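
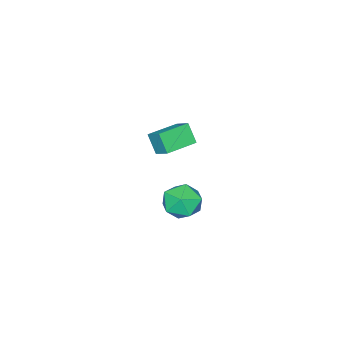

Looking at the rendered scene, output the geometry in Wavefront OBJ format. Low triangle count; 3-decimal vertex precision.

v 2.965 3.992 3.138
v 3.775 3.977 2.484
v 2.805 2.323 2.976
v 3.615 2.308 2.322
v 3.763 2.521 3.33
v 3.863 3.552 3.43
v 2.717 2.748 2.03
v 2.817 3.779 2.13
v 3.622 3.208 1.799
v 4.268 3.068 2.603
v 2.312 3.232 2.857
v 2.958 3.092 3.661
v -3.396 -2.766 1.142
v -3.17 -1.869 1.755
v -3.239 -2.115 0.133
v -3.013 -1.219 0.747
v -1.727 -3.181 1.133
v -1.501 -2.285 1.747
v -1.57 -2.531 0.125
v -1.344 -1.634 0.738
f 1 12 6
f 1 6 2
f 1 2 8
f 1 8 11
f 1 11 12
f 2 6 10
f 6 12 5
f 12 11 3
f 11 8 7
f 8 2 9
f 4 10 5
f 4 5 3
f 4 3 7
f 4 7 9
f 4 9 10
f 5 10 6
f 3 5 12
f 7 3 11
f 9 7 8
f 10 9 2
f 14 16 13
f 17 14 13
f 13 16 15
f 15 17 13
f 14 20 16
f 18 14 17
f 18 20 14
f 16 20 15
f 19 17 15
f 15 20 19
f 19 18 17
f 20 18 19



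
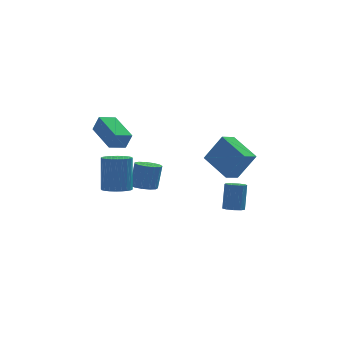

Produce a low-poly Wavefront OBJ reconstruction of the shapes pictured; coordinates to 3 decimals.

v -2.516 -3.732 -1.613
v -1.824 -3.505 -1.661
v -1.812 -3.142 0.224
v -2.504 -3.368 0.273
v -1.965 -3.262 -1.707
v -1.953 -2.899 0.178
v -2.19 -3.091 -1.738
v -2.178 -2.727 0.147
v -2.465 -3.017 -1.751
v -2.453 -2.653 0.134
v -2.747 -3.052 -1.742
v -2.735 -2.688 0.143
v -2.995 -3.19 -1.714
v -2.983 -2.826 0.171
v -3.169 -3.411 -1.67
v -3.157 -3.047 0.215
v -3.244 -3.681 -1.618
v -3.232 -3.317 0.267
v -3.208 -3.958 -1.564
v -3.196 -3.595 0.321
v -3.067 -4.201 -1.518
v -3.055 -3.838 0.367
v -2.842 -4.373 -1.487
v -2.83 -4.009 0.398
v -2.567 -4.447 -1.474
v -2.555 -4.083 0.411
v -2.285 -4.412 -1.483
v -2.273 -4.048 0.402
v -2.037 -4.274 -1.511
v -2.025 -3.91 0.374
v -1.863 -4.053 -1.555
v -1.851 -3.689 0.33
v -1.788 -3.783 -1.607
v -1.776 -3.419 0.278
v 2.99 -2.234 -3.522
v 3.468 -2.002 -3.617
v 3.589 -1.654 -2.152
v 3.11 -1.886 -2.058
v 3.197 -1.753 -3.653
v 3.318 -1.405 -2.189
v 2.829 -1.729 -3.629
v 2.95 -1.382 -2.164
v 2.537 -1.942 -3.554
v 2.657 -1.594 -2.09
v 2.456 -2.291 -3.465
v 2.576 -1.943 -2
v 2.625 -2.613 -3.402
v 2.745 -2.266 -1.938
v 2.964 -2.758 -3.396
v 3.085 -2.411 -1.931
v 3.316 -2.658 -3.449
v 3.437 -2.31 -1.984
v 3.515 -2.359 -3.536
v 3.636 -2.011 -2.071
v -1.222 -0.705 -2.585
v -0.661 -0.348 -2.724
v -0.436 -0.158 -1.335
v -0.998 -0.515 -1.195
v -0.949 -0.096 -2.712
v -0.724 0.094 -1.323
v -1.324 -0.037 -2.66
v -1.099 0.153 -1.27
v -1.666 -0.19 -2.583
v -1.442 0 -1.194
v -1.868 -0.507 -2.507
v -1.643 -0.317 -1.118
v -1.865 -0.886 -2.456
v -1.64 -0.696 -1.067
v -1.658 -1.208 -2.445
v -1.433 -1.018 -1.056
v -1.312 -1.371 -2.479
v -1.087 -1.181 -1.09
v -0.938 -1.322 -2.546
v -0.713 -1.132 -1.157
v -0.655 -1.077 -2.626
v -0.43 -0.887 -1.237
v -0.551 -0.714 -2.692
v -0.326 -0.524 -1.303
v -2.879 1.383 -0.695
v -2.555 1.17 0.183
v -3.686 3.028 0.003
v -3.362 2.814 0.881
v -2.058 1.866 -0.881
v -1.734 1.652 -0.003
v -2.865 3.51 -0.183
v -2.541 3.297 0.695
v 2.844 1.255 -2.752
v 1.825 2.62 -1.889
v 3.471 1.871 -2.988
v 2.452 3.237 -2.124
v 3.728 0.943 -1.216
v 2.709 2.309 -0.352
v 4.355 1.56 -1.451
v 3.336 2.925 -0.588
f 2 1 5
f 2 5 3
f 3 5 6
f 3 6 4
f 5 1 7
f 5 7 6
f 6 7 8
f 6 8 4
f 7 1 9
f 7 9 8
f 8 9 10
f 8 10 4
f 9 1 11
f 9 11 10
f 10 11 12
f 10 12 4
f 11 1 13
f 11 13 12
f 12 13 14
f 12 14 4
f 13 1 15
f 13 15 14
f 14 15 16
f 14 16 4
f 15 1 17
f 15 17 16
f 16 17 18
f 16 18 4
f 17 1 19
f 17 19 18
f 18 19 20
f 18 20 4
f 19 1 21
f 19 21 20
f 20 21 22
f 20 22 4
f 21 1 23
f 21 23 22
f 22 23 24
f 22 24 4
f 23 1 25
f 23 25 24
f 24 25 26
f 24 26 4
f 25 1 27
f 25 27 26
f 26 27 28
f 26 28 4
f 27 1 29
f 27 29 28
f 28 29 30
f 28 30 4
f 29 1 31
f 29 31 30
f 30 31 32
f 30 32 4
f 31 1 33
f 31 33 32
f 32 33 34
f 32 34 4
f 33 1 2
f 33 2 34
f 34 2 3
f 34 3 4
f 36 35 39
f 36 39 37
f 37 39 40
f 37 40 38
f 39 35 41
f 39 41 40
f 40 41 42
f 40 42 38
f 41 35 43
f 41 43 42
f 42 43 44
f 42 44 38
f 43 35 45
f 43 45 44
f 44 45 46
f 44 46 38
f 45 35 47
f 45 47 46
f 46 47 48
f 46 48 38
f 47 35 49
f 47 49 48
f 48 49 50
f 48 50 38
f 49 35 51
f 49 51 50
f 50 51 52
f 50 52 38
f 51 35 53
f 51 53 52
f 52 53 54
f 52 54 38
f 53 35 36
f 53 36 54
f 54 36 37
f 54 37 38
f 56 55 59
f 56 59 57
f 57 59 60
f 57 60 58
f 59 55 61
f 59 61 60
f 60 61 62
f 60 62 58
f 61 55 63
f 61 63 62
f 62 63 64
f 62 64 58
f 63 55 65
f 63 65 64
f 64 65 66
f 64 66 58
f 65 55 67
f 65 67 66
f 66 67 68
f 66 68 58
f 67 55 69
f 67 69 68
f 68 69 70
f 68 70 58
f 69 55 71
f 69 71 70
f 70 71 72
f 70 72 58
f 71 55 73
f 71 73 72
f 72 73 74
f 72 74 58
f 73 55 75
f 73 75 74
f 74 75 76
f 74 76 58
f 75 55 77
f 75 77 76
f 76 77 78
f 76 78 58
f 77 55 56
f 77 56 78
f 78 56 57
f 78 57 58
f 80 82 79
f 83 80 79
f 79 82 81
f 81 83 79
f 80 86 82
f 84 80 83
f 84 86 80
f 82 86 81
f 85 83 81
f 81 86 85
f 85 84 83
f 86 84 85
f 88 90 87
f 91 88 87
f 87 90 89
f 89 91 87
f 88 94 90
f 92 88 91
f 92 94 88
f 90 94 89
f 93 91 89
f 89 94 93
f 93 92 91
f 94 92 93



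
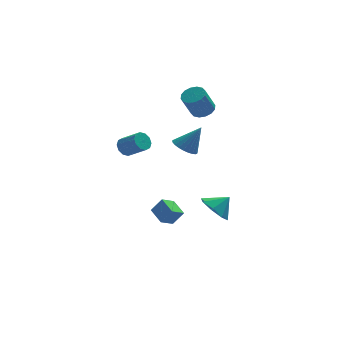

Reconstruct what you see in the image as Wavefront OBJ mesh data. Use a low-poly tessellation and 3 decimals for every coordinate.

v -4.009 3.884 0.291
v -3.587 4.309 0.255
v -2.789 3.582 1.014
v -3.211 3.156 1.049
v -3.8 4.383 0.55
v -3.002 3.655 1.309
v -4.093 4.266 0.745
v -3.295 3.539 1.504
v -4.353 4.003 0.767
v -3.555 3.276 1.526
v -4.482 3.695 0.607
v -3.684 2.967 1.366
v -4.431 3.458 0.326
v -3.633 2.731 1.085
v -4.218 3.385 0.031
v -3.42 2.657 0.79
v -3.925 3.501 -0.164
v -3.127 2.774 0.595
v -3.665 3.764 -0.186
v -2.867 3.037 0.573
v -3.536 4.073 -0.026
v -2.738 3.345 0.733
v -2.808 0.355 -3.368
v -2.249 0.277 -2.592
v -3.143 1.324 -3.03
v -2.584 1.247 -2.254
v -2.116 0.753 -3.826
v -1.557 0.676 -3.05
v -2.451 1.723 -3.488
v -1.892 1.645 -2.712
v -0.042 3.321 2.98
v 0.497 2.931 3.125
v -0.1 2.59 4.425
v -0.638 2.979 4.28
v 0.58 3.251 3.247
v -0.017 2.91 4.547
v 0.496 3.589 3.298
v -0.1 3.248 4.597
v 0.269 3.855 3.263
v -0.328 3.514 4.563
v -0.042 3.978 3.153
v -0.639 3.637 4.452
v -0.353 3.925 2.996
v -0.949 3.584 4.296
v -0.58 3.71 2.835
v -1.177 3.369 4.135
v -0.663 3.39 2.713
v -1.26 3.049 4.013
v -0.58 3.052 2.663
v -1.176 2.711 3.962
v -0.352 2.786 2.697
v -0.949 2.445 3.997
v -0.041 2.663 2.808
v -0.638 2.322 4.107
v 0.269 2.716 2.964
v -0.327 2.375 4.264
v -2.028 -1.869 3.327
v -1.465 -2.134 2.966
v -1.212 -1.831 4.573
v -1.427 -1.858 2.932
v -1.48 -1.583 2.959
v -1.616 -1.352 3.042
v -1.816 -1.199 3.168
v -2.048 -1.149 3.318
v -2.276 -1.208 3.47
v -2.467 -1.368 3.6
v -2.592 -1.603 3.689
v -2.63 -1.88 3.722
v -2.577 -2.154 3.696
v -2.44 -2.385 3.613
v -2.241 -2.538 3.487
v -2.009 -2.588 3.336
v -1.78 -2.529 3.184
v -1.589 -2.37 3.054
v -0.561 -1.978 -1.231
v -0.006 -2.54 -1.741
v 0.221 -1.862 -0.509
v 0.06 -1.847 -1.924
v -0.237 -1.231 -1.701
v -0.724 -1.052 -1.202
v -1.115 -1.416 -0.72
v -1.182 -2.108 -0.538
v -0.885 -2.724 -0.761
v -0.398 -2.903 -1.259
f 2 1 5
f 2 5 3
f 3 5 6
f 3 6 4
f 5 1 7
f 5 7 6
f 6 7 8
f 6 8 4
f 7 1 9
f 7 9 8
f 8 9 10
f 8 10 4
f 9 1 11
f 9 11 10
f 10 11 12
f 10 12 4
f 11 1 13
f 11 13 12
f 12 13 14
f 12 14 4
f 13 1 15
f 13 15 14
f 14 15 16
f 14 16 4
f 15 1 17
f 15 17 16
f 16 17 18
f 16 18 4
f 17 1 19
f 17 19 18
f 18 19 20
f 18 20 4
f 19 1 21
f 19 21 20
f 20 21 22
f 20 22 4
f 21 1 2
f 21 2 22
f 22 2 3
f 22 3 4
f 24 26 23
f 27 24 23
f 23 26 25
f 25 27 23
f 24 30 26
f 28 24 27
f 28 30 24
f 26 30 25
f 29 27 25
f 25 30 29
f 29 28 27
f 30 28 29
f 32 31 35
f 32 35 33
f 33 35 36
f 33 36 34
f 35 31 37
f 35 37 36
f 36 37 38
f 36 38 34
f 37 31 39
f 37 39 38
f 38 39 40
f 38 40 34
f 39 31 41
f 39 41 40
f 40 41 42
f 40 42 34
f 41 31 43
f 41 43 42
f 42 43 44
f 42 44 34
f 43 31 45
f 43 45 44
f 44 45 46
f 44 46 34
f 45 31 47
f 45 47 46
f 46 47 48
f 46 48 34
f 47 31 49
f 47 49 48
f 48 49 50
f 48 50 34
f 49 31 51
f 49 51 50
f 50 51 52
f 50 52 34
f 51 31 53
f 51 53 52
f 52 53 54
f 52 54 34
f 53 31 55
f 53 55 54
f 54 55 56
f 54 56 34
f 55 31 32
f 55 32 56
f 56 32 33
f 56 33 34
f 58 57 60
f 58 60 59
f 60 57 61
f 60 61 59
f 61 57 62
f 61 62 59
f 62 57 63
f 62 63 59
f 63 57 64
f 63 64 59
f 64 57 65
f 64 65 59
f 65 57 66
f 65 66 59
f 66 57 67
f 66 67 59
f 67 57 68
f 67 68 59
f 68 57 69
f 68 69 59
f 69 57 70
f 69 70 59
f 70 57 71
f 70 71 59
f 71 57 72
f 71 72 59
f 72 57 73
f 72 73 59
f 73 57 74
f 73 74 59
f 74 57 58
f 74 58 59
f 76 75 78
f 76 78 77
f 78 75 79
f 78 79 77
f 79 75 80
f 79 80 77
f 80 75 81
f 80 81 77
f 81 75 82
f 81 82 77
f 82 75 83
f 82 83 77
f 83 75 84
f 83 84 77
f 84 75 76
f 84 76 77



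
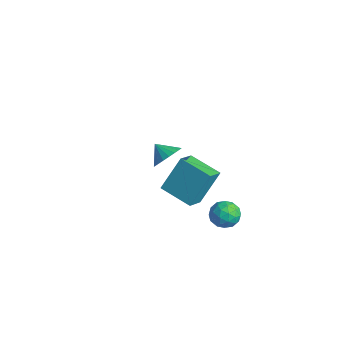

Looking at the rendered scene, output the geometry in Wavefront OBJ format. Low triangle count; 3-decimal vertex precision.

v -2.464 3.322 -4.252
v -1.902 2.711 -3.833
v -3.276 3.018 -3.608
v -1.851 3.028 -3.618
v -1.905 3.396 -3.512
v -2.056 3.751 -3.534
v -2.278 4.032 -3.681
v -2.532 4.191 -3.926
v -2.774 4.199 -4.227
v -2.962 4.056 -4.533
v -3.065 3.786 -4.79
v -3.063 3.436 -4.954
v -2.958 3.066 -4.997
v -2.768 2.74 -4.911
v -2.525 2.516 -4.711
v -2.271 2.43 -4.431
v -2.051 2.499 -4.121
v 3.447 -0.592 -0.51
v 3.47 0.511 1.241
v 2.903 0.316 -1.075
v 2.927 1.42 0.676
v 5.033 0.08 -0.956
v 5.057 1.184 0.795
v 4.49 0.989 -1.521
v 4.513 2.092 0.23
v 3.841 3.317 -3.243
v 4.534 3.004 -3.625
v 3.046 2.716 -4.195
v 3.739 2.403 -4.577
v 3.504 2.108 -3.813
v 3.995 2.48 -3.225
v 3.585 3.24 -4.595
v 4.076 3.612 -4.007
v 4.376 2.956 -4.461
v 4.326 2.257 -3.977
v 3.254 3.463 -3.843
v 3.204 2.764 -3.359
v 4.257 3.213 -3.351
v 3.323 2.507 -4.469
v 3.184 2.334 -4.021
v 3.592 2.15 -4.245
v 3.941 2.905 -3.115
v 4.348 2.721 -3.34
v 3.743 2.195 -3.45
v 3.232 2.999 -4.48
v 3.639 2.815 -4.705
v 3.988 3.57 -3.575
v 4.396 3.386 -3.799
v 3.837 3.525 -4.37
v 4.572 3.001 -4.066
v 4.105 2.648 -4.626
v 4.014 3.14 -4.636
v 4.303 3.358 -4.291
v 4.543 2.59 -3.782
v 4.076 2.237 -4.342
v 3.937 2.064 -3.893
v 4.226 2.282 -3.547
v 4.45 2.562 -4.273
v 3.504 3.483 -3.478
v 3.037 3.13 -4.038
v 3.354 3.438 -4.273
v 3.643 3.656 -3.927
v 3.475 3.072 -3.194
v 3.008 2.719 -3.754
v 3.277 2.362 -3.529
v 3.566 2.58 -3.184
v 3.13 3.158 -3.547
f 2 1 4
f 2 4 3
f 4 1 5
f 4 5 3
f 5 1 6
f 5 6 3
f 6 1 7
f 6 7 3
f 7 1 8
f 7 8 3
f 8 1 9
f 8 9 3
f 9 1 10
f 9 10 3
f 10 1 11
f 10 11 3
f 11 1 12
f 11 12 3
f 12 1 13
f 12 13 3
f 13 1 14
f 13 14 3
f 14 1 15
f 14 15 3
f 15 1 16
f 15 16 3
f 16 1 17
f 16 17 3
f 17 1 2
f 17 2 3
f 19 21 18
f 22 19 18
f 18 21 20
f 20 22 18
f 19 25 21
f 23 19 22
f 23 25 19
f 21 25 20
f 24 22 20
f 20 25 24
f 24 23 22
f 25 23 24
f 26 63 42
f 63 37 66
f 42 66 31
f 63 66 42
f 26 42 38
f 42 31 43
f 38 43 27
f 42 43 38
f 26 38 47
f 38 27 48
f 47 48 33
f 38 48 47
f 26 47 59
f 47 33 62
f 59 62 36
f 47 62 59
f 26 59 63
f 59 36 67
f 63 67 37
f 59 67 63
f 27 43 54
f 43 31 57
f 54 57 35
f 43 57 54
f 31 66 44
f 66 37 65
f 44 65 30
f 66 65 44
f 37 67 64
f 67 36 60
f 64 60 28
f 67 60 64
f 36 62 61
f 62 33 49
f 61 49 32
f 62 49 61
f 33 48 53
f 48 27 50
f 53 50 34
f 48 50 53
f 29 55 41
f 55 35 56
f 41 56 30
f 55 56 41
f 29 41 39
f 41 30 40
f 39 40 28
f 41 40 39
f 29 39 46
f 39 28 45
f 46 45 32
f 39 45 46
f 29 46 51
f 46 32 52
f 51 52 34
f 46 52 51
f 29 51 55
f 51 34 58
f 55 58 35
f 51 58 55
f 30 56 44
f 56 35 57
f 44 57 31
f 56 57 44
f 28 40 64
f 40 30 65
f 64 65 37
f 40 65 64
f 32 45 61
f 45 28 60
f 61 60 36
f 45 60 61
f 34 52 53
f 52 32 49
f 53 49 33
f 52 49 53
f 35 58 54
f 58 34 50
f 54 50 27
f 58 50 54



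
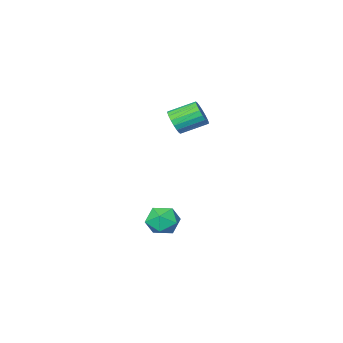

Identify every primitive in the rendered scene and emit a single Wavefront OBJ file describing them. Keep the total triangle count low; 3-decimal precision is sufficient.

v 3.129 1.992 -2.305
v 3.936 1.742 -2.753
v 2.764 0.498 -2.127
v 3.571 0.248 -2.575
v 3.61 0.648 -1.707
v 3.836 1.572 -1.817
v 2.864 0.668 -3.063
v 3.09 1.592 -3.173
v 3.773 0.923 -3.221
v 4.234 0.911 -2.383
v 2.466 1.329 -2.497
v 2.927 1.317 -1.659
v 2.104 0.221 3.466
v 2.519 0.39 4.055
v 1.35 1.068 4.683
v 0.936 0.899 4.094
v 2.563 0.65 3.857
v 1.395 1.328 4.486
v 2.517 0.824 3.582
v 1.348 1.502 4.21
v 2.389 0.88 3.284
v 1.22 1.558 3.912
v 2.204 0.804 3.022
v 1.035 1.482 3.65
v 2 0.614 2.848
v 0.831 1.292 3.476
v 1.816 0.345 2.796
v 0.647 1.023 3.424
v 1.69 0.052 2.877
v 0.521 0.73 3.505
v 1.645 -0.208 3.074
v 0.477 0.47 3.703
v 1.692 -0.382 3.35
v 0.523 0.296 3.978
v 1.82 -0.438 3.648
v 0.651 0.24 4.276
v 2.005 -0.362 3.91
v 0.836 0.316 4.538
v 2.209 -0.172 4.084
v 1.04 0.506 4.712
v 2.393 0.097 4.136
v 1.224 0.775 4.764
f 1 12 6
f 1 6 2
f 1 2 8
f 1 8 11
f 1 11 12
f 2 6 10
f 6 12 5
f 12 11 3
f 11 8 7
f 8 2 9
f 4 10 5
f 4 5 3
f 4 3 7
f 4 7 9
f 4 9 10
f 5 10 6
f 3 5 12
f 7 3 11
f 9 7 8
f 10 9 2
f 14 13 17
f 14 17 15
f 15 17 18
f 15 18 16
f 17 13 19
f 17 19 18
f 18 19 20
f 18 20 16
f 19 13 21
f 19 21 20
f 20 21 22
f 20 22 16
f 21 13 23
f 21 23 22
f 22 23 24
f 22 24 16
f 23 13 25
f 23 25 24
f 24 25 26
f 24 26 16
f 25 13 27
f 25 27 26
f 26 27 28
f 26 28 16
f 27 13 29
f 27 29 28
f 28 29 30
f 28 30 16
f 29 13 31
f 29 31 30
f 30 31 32
f 30 32 16
f 31 13 33
f 31 33 32
f 32 33 34
f 32 34 16
f 33 13 35
f 33 35 34
f 34 35 36
f 34 36 16
f 35 13 37
f 35 37 36
f 36 37 38
f 36 38 16
f 37 13 39
f 37 39 38
f 38 39 40
f 38 40 16
f 39 13 41
f 39 41 40
f 40 41 42
f 40 42 16
f 41 13 14
f 41 14 42
f 42 14 15
f 42 15 16



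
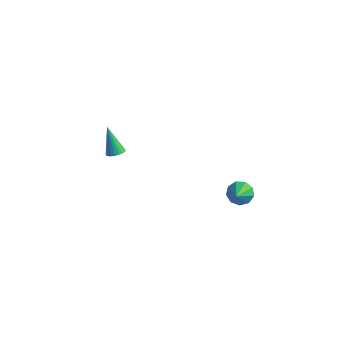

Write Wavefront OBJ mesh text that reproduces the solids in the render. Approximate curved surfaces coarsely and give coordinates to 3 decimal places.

v -3.277 -3.758 1.446
v -2.82 -3.611 1.645
v -4.023 -3.422 2.914
v -2.889 -3.435 1.57
v -3.017 -3.309 1.476
v -3.184 -3.251 1.377
v -3.366 -3.271 1.289
v -3.534 -3.364 1.225
v -3.663 -3.518 1.195
v -3.734 -3.708 1.203
v -3.734 -3.906 1.248
v -3.666 -4.081 1.323
v -3.538 -4.207 1.417
v -3.37 -4.265 1.515
v -3.188 -4.246 1.603
v -3.02 -4.152 1.668
v -2.891 -3.999 1.698
v -2.82 -3.809 1.69
v 3.66 -2.968 1.392
v 3.893 -3.354 0.856
v 4.16 -4.132 2.448
v 4.24 -3.063 1.012
v 4.316 -2.728 1.346
v 4.085 -2.505 1.701
v 3.655 -2.499 1.911
v 3.227 -2.712 1.879
v 3.002 -3.045 1.618
v 3.085 -3.342 1.252
v 3.437 -3.464 0.951
f 2 1 4
f 2 4 3
f 4 1 5
f 4 5 3
f 5 1 6
f 5 6 3
f 6 1 7
f 6 7 3
f 7 1 8
f 7 8 3
f 8 1 9
f 8 9 3
f 9 1 10
f 9 10 3
f 10 1 11
f 10 11 3
f 11 1 12
f 11 12 3
f 12 1 13
f 12 13 3
f 13 1 14
f 13 14 3
f 14 1 15
f 14 15 3
f 15 1 16
f 15 16 3
f 16 1 17
f 16 17 3
f 17 1 18
f 17 18 3
f 18 1 2
f 18 2 3
f 20 19 22
f 20 22 21
f 22 19 23
f 22 23 21
f 23 19 24
f 23 24 21
f 24 19 25
f 24 25 21
f 25 19 26
f 25 26 21
f 26 19 27
f 26 27 21
f 27 19 28
f 27 28 21
f 28 19 29
f 28 29 21
f 29 19 20
f 29 20 21



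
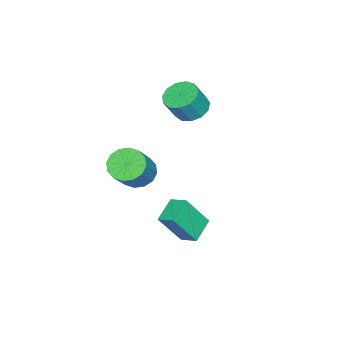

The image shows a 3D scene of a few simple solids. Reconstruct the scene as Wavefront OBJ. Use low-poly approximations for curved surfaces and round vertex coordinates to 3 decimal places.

v 0.694 0.834 -3.622
v -0.344 0.875 -3.151
v 0.859 1.579 -3.322
v -0.178 1.62 -2.852
v 1.298 0.14 -2.228
v 0.261 0.181 -1.758
v 1.464 0.885 -1.929
v 0.426 0.926 -1.458
v -3.192 -0.57 1.187
v -2.739 0.06 1.106
v -2.195 -0.2 2.132
v -2.648 -0.83 2.213
v -3.095 0.191 1.328
v -2.551 -0.069 2.354
v -3.482 0.08 1.505
v -2.937 -0.179 2.531
v -3.776 -0.236 1.581
v -3.232 -0.496 2.607
v -3.886 -0.659 1.532
v -3.342 -0.919 2.558
v -3.775 -1.054 1.374
v -3.231 -1.314 2.4
v -3.479 -1.295 1.156
v -2.935 -1.555 2.182
v -3.092 -1.306 0.948
v -2.548 -1.565 1.974
v -2.737 -1.083 0.816
v -2.193 -1.343 1.842
v -2.526 -0.698 0.802
v -1.982 -0.957 1.827
v -2.527 -0.272 0.91
v -1.983 -0.531 1.936
v 0.927 -0.904 -0.014
v 1.476 -0.759 -0.55
v 2.621 -0.631 0.659
v 2.073 -0.776 1.194
v 1.33 -0.397 -0.449
v 2.475 -0.269 0.76
v 1.076 -0.17 -0.232
v 2.221 -0.042 0.976
v 0.782 -0.14 0.043
v 1.927 -0.012 1.252
v 0.527 -0.315 0.303
v 1.672 -0.187 1.512
v 0.379 -0.647 0.478
v 1.524 -0.519 1.686
v 0.379 -1.049 0.521
v 1.524 -0.921 1.73
v 0.525 -1.411 0.42
v 1.67 -1.283 1.629
v 0.779 -1.638 0.204
v 1.924 -1.51 1.412
v 1.073 -1.668 -0.072
v 2.218 -1.54 1.137
v 1.328 -1.493 -0.332
v 2.473 -1.365 0.877
v 1.476 -1.161 -0.506
v 2.621 -1.033 0.702
f 2 4 1
f 5 2 1
f 1 4 3
f 3 5 1
f 2 8 4
f 6 2 5
f 6 8 2
f 4 8 3
f 7 5 3
f 3 8 7
f 7 6 5
f 8 6 7
f 10 9 13
f 10 13 11
f 11 13 14
f 11 14 12
f 13 9 15
f 13 15 14
f 14 15 16
f 14 16 12
f 15 9 17
f 15 17 16
f 16 17 18
f 16 18 12
f 17 9 19
f 17 19 18
f 18 19 20
f 18 20 12
f 19 9 21
f 19 21 20
f 20 21 22
f 20 22 12
f 21 9 23
f 21 23 22
f 22 23 24
f 22 24 12
f 23 9 25
f 23 25 24
f 24 25 26
f 24 26 12
f 25 9 27
f 25 27 26
f 26 27 28
f 26 28 12
f 27 9 29
f 27 29 28
f 28 29 30
f 28 30 12
f 29 9 31
f 29 31 30
f 30 31 32
f 30 32 12
f 31 9 10
f 31 10 32
f 32 10 11
f 32 11 12
f 34 33 37
f 34 37 35
f 35 37 38
f 35 38 36
f 37 33 39
f 37 39 38
f 38 39 40
f 38 40 36
f 39 33 41
f 39 41 40
f 40 41 42
f 40 42 36
f 41 33 43
f 41 43 42
f 42 43 44
f 42 44 36
f 43 33 45
f 43 45 44
f 44 45 46
f 44 46 36
f 45 33 47
f 45 47 46
f 46 47 48
f 46 48 36
f 47 33 49
f 47 49 48
f 48 49 50
f 48 50 36
f 49 33 51
f 49 51 50
f 50 51 52
f 50 52 36
f 51 33 53
f 51 53 52
f 52 53 54
f 52 54 36
f 53 33 55
f 53 55 54
f 54 55 56
f 54 56 36
f 55 33 57
f 55 57 56
f 56 57 58
f 56 58 36
f 57 33 34
f 57 34 58
f 58 34 35
f 58 35 36



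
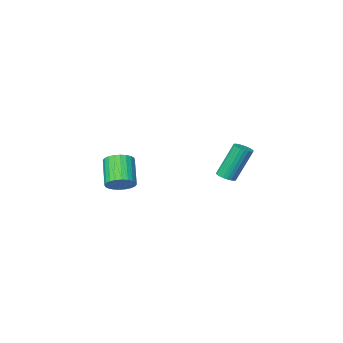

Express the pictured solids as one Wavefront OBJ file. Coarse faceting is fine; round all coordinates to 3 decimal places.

v -2.555 2.825 -2.831
v -2.147 3.194 -2.73
v -2.956 3.545 -0.747
v -3.365 3.175 -0.849
v -2.301 3.323 -2.816
v -3.11 3.674 -0.833
v -2.494 3.376 -2.904
v -3.303 3.727 -0.921
v -2.696 3.346 -2.981
v -3.505 3.697 -0.998
v -2.877 3.236 -3.035
v -3.686 3.587 -1.052
v -3.008 3.063 -3.058
v -3.818 3.414 -1.076
v -3.071 2.854 -3.047
v -3.88 3.205 -1.064
v -3.056 2.641 -3.003
v -3.865 2.992 -1.02
v -2.964 2.455 -2.933
v -3.773 2.806 -0.95
v -2.81 2.326 -2.847
v -3.619 2.677 -0.864
v -2.617 2.273 -2.759
v -3.426 2.624 -0.776
v -2.415 2.303 -2.682
v -3.224 2.654 -0.699
v -2.234 2.413 -2.628
v -3.043 2.764 -0.645
v -2.102 2.586 -2.604
v -2.912 2.937 -0.622
v -2.04 2.795 -2.616
v -2.849 3.146 -0.633
v -2.055 3.008 -2.66
v -2.864 3.359 -0.677
v 3.759 3.256 -2.093
v 4.511 3.173 -1.865
v 4.013 2.081 -0.62
v 3.261 2.164 -0.847
v 4.421 3.412 -1.692
v 3.924 2.319 -0.446
v 4.231 3.627 -1.579
v 3.734 2.534 -0.334
v 3.969 3.785 -1.545
v 3.472 2.692 -0.299
v 3.675 3.863 -1.594
v 3.177 2.77 -0.348
v 3.393 3.849 -1.719
v 2.896 2.756 -0.473
v 3.168 3.744 -1.901
v 2.67 2.651 -0.655
v 3.032 3.565 -2.112
v 2.534 2.473 -0.866
v 3.007 3.339 -2.32
v 2.509 2.247 -1.075
v 3.096 3.101 -2.494
v 2.599 2.008 -1.248
v 3.286 2.886 -2.606
v 2.789 1.793 -1.361
v 3.548 2.728 -2.641
v 3.051 1.635 -1.395
v 3.843 2.65 -2.592
v 3.345 1.557 -1.346
v 4.124 2.664 -2.467
v 3.627 1.571 -1.221
v 4.35 2.769 -2.285
v 3.852 1.676 -1.039
v 4.486 2.947 -2.074
v 3.988 1.855 -0.828
f 2 1 5
f 2 5 3
f 3 5 6
f 3 6 4
f 5 1 7
f 5 7 6
f 6 7 8
f 6 8 4
f 7 1 9
f 7 9 8
f 8 9 10
f 8 10 4
f 9 1 11
f 9 11 10
f 10 11 12
f 10 12 4
f 11 1 13
f 11 13 12
f 12 13 14
f 12 14 4
f 13 1 15
f 13 15 14
f 14 15 16
f 14 16 4
f 15 1 17
f 15 17 16
f 16 17 18
f 16 18 4
f 17 1 19
f 17 19 18
f 18 19 20
f 18 20 4
f 19 1 21
f 19 21 20
f 20 21 22
f 20 22 4
f 21 1 23
f 21 23 22
f 22 23 24
f 22 24 4
f 23 1 25
f 23 25 24
f 24 25 26
f 24 26 4
f 25 1 27
f 25 27 26
f 26 27 28
f 26 28 4
f 27 1 29
f 27 29 28
f 28 29 30
f 28 30 4
f 29 1 31
f 29 31 30
f 30 31 32
f 30 32 4
f 31 1 33
f 31 33 32
f 32 33 34
f 32 34 4
f 33 1 2
f 33 2 34
f 34 2 3
f 34 3 4
f 36 35 39
f 36 39 37
f 37 39 40
f 37 40 38
f 39 35 41
f 39 41 40
f 40 41 42
f 40 42 38
f 41 35 43
f 41 43 42
f 42 43 44
f 42 44 38
f 43 35 45
f 43 45 44
f 44 45 46
f 44 46 38
f 45 35 47
f 45 47 46
f 46 47 48
f 46 48 38
f 47 35 49
f 47 49 48
f 48 49 50
f 48 50 38
f 49 35 51
f 49 51 50
f 50 51 52
f 50 52 38
f 51 35 53
f 51 53 52
f 52 53 54
f 52 54 38
f 53 35 55
f 53 55 54
f 54 55 56
f 54 56 38
f 55 35 57
f 55 57 56
f 56 57 58
f 56 58 38
f 57 35 59
f 57 59 58
f 58 59 60
f 58 60 38
f 59 35 61
f 59 61 60
f 60 61 62
f 60 62 38
f 61 35 63
f 61 63 62
f 62 63 64
f 62 64 38
f 63 35 65
f 63 65 64
f 64 65 66
f 64 66 38
f 65 35 67
f 65 67 66
f 66 67 68
f 66 68 38
f 67 35 36
f 67 36 68
f 68 36 37
f 68 37 38



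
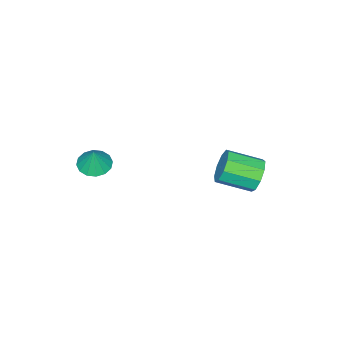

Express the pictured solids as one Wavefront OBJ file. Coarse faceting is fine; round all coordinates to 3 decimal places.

v 2.599 -0.553 0.21
v 3.429 -0.37 -0.055
v 2.941 -0.307 1.45
v 3.206 0.033 -0.073
v 2.821 0.279 -0.016
v 2.376 0.302 0.102
v 1.991 0.096 0.249
v 1.769 -0.284 0.385
v 1.769 -0.736 0.474
v 1.992 -1.139 0.493
v 2.377 -1.384 0.435
v 2.822 -1.408 0.317
v 3.207 -1.202 0.171
v 3.429 -0.822 0.034
v -4.052 4.586 -2.772
v -3.406 4.66 -3.571
v -2.383 3.108 -2.887
v -3.028 3.034 -2.088
v -3.171 5.051 -3.034
v -2.148 3.5 -2.351
v -3.348 5.225 -2.375
v -2.325 3.673 -1.691
v -3.854 5.099 -1.901
v -2.831 3.548 -1.218
v -4.453 4.734 -1.835
v -3.43 3.182 -1.151
v -4.864 4.299 -2.207
v -3.84 2.747 -1.523
v -4.895 3.998 -2.843
v -3.871 2.447 -2.16
v -4.531 3.972 -3.446
v -3.508 2.421 -2.763
v -3.943 4.233 -3.734
v -2.92 2.682 -3.05
f 2 1 4
f 2 4 3
f 4 1 5
f 4 5 3
f 5 1 6
f 5 6 3
f 6 1 7
f 6 7 3
f 7 1 8
f 7 8 3
f 8 1 9
f 8 9 3
f 9 1 10
f 9 10 3
f 10 1 11
f 10 11 3
f 11 1 12
f 11 12 3
f 12 1 13
f 12 13 3
f 13 1 14
f 13 14 3
f 14 1 2
f 14 2 3
f 16 15 19
f 16 19 17
f 17 19 20
f 17 20 18
f 19 15 21
f 19 21 20
f 20 21 22
f 20 22 18
f 21 15 23
f 21 23 22
f 22 23 24
f 22 24 18
f 23 15 25
f 23 25 24
f 24 25 26
f 24 26 18
f 25 15 27
f 25 27 26
f 26 27 28
f 26 28 18
f 27 15 29
f 27 29 28
f 28 29 30
f 28 30 18
f 29 15 31
f 29 31 30
f 30 31 32
f 30 32 18
f 31 15 33
f 31 33 32
f 32 33 34
f 32 34 18
f 33 15 16
f 33 16 34
f 34 16 17
f 34 17 18



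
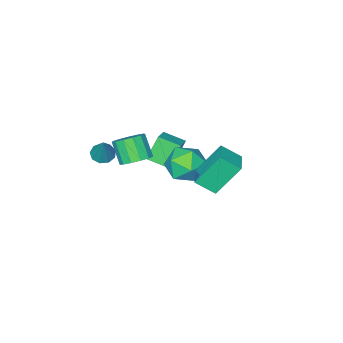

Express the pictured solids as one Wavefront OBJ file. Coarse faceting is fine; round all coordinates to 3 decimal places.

v -0.859 0.027 -1.343
v -0.096 0.005 -2.334
v -0.164 -1.785 -0.766
v 0.599 -1.807 -1.757
v 0.807 -0.999 -0.825
v 0.378 0.121 -1.181
v -0.638 -1.901 -1.919
v -1.067 -0.781 -2.275
v 0.041 -1.187 -2.69
v 0.934 -0.629 -2.014
v -1.194 -1.151 -1.086
v -0.301 -0.593 -0.41
v 1.866 -2.479 -1.206
v 2.347 -3.122 -1.612
v 2.155 -4.005 -0.44
v 1.674 -3.361 -0.034
v 2.677 -2.842 -1.347
v 2.485 -3.725 -0.175
v 2.749 -2.447 -1.038
v 2.558 -3.33 0.134
v 2.542 -2.062 -0.782
v 2.35 -2.945 0.39
v 2.119 -1.809 -0.66
v 1.927 -2.692 0.512
v 1.616 -1.769 -0.712
v 1.425 -2.652 0.46
v 1.193 -1.954 -0.921
v 1.001 -2.837 0.251
v 0.983 -2.305 -1.22
v 0.791 -3.188 -0.048
v 1.053 -2.712 -1.515
v 0.862 -3.595 -0.343
v 1.382 -3.044 -1.712
v 1.19 -3.927 -0.539
v 1.864 -3.197 -1.748
v 1.672 -4.08 -0.576
v 0.516 2.233 -0.58
v -0.579 2.871 1.169
v 1.463 3.254 -0.359
v 0.368 3.891 1.39
v 1.212 1.429 0.15
v 0.117 2.066 1.899
v 2.159 2.449 0.371
v 1.064 3.087 2.12
v 3.652 -2.966 0.004
v 4.133 -2.624 -0.313
v 4.168 -2.234 1.576
v 3.747 -2.377 -0.302
v 3.316 -2.406 -0.147
v 3.043 -2.697 0.078
v 3.054 -3.113 0.268
v 3.345 -3.461 0.335
v 3.78 -3.577 0.246
v 4.154 -3.407 0.044
v 4.294 -3.031 -0.177
v -0.902 -4.656 -3.491
v -1.732 -4.646 -2.1
v -1.531 -3.549 -3.874
v -2.361 -3.539 -2.483
v 0.101 -3.881 -2.897
v -0.729 -3.871 -1.506
v -0.528 -2.774 -3.28
v -1.358 -2.764 -1.889
f 1 12 6
f 1 6 2
f 1 2 8
f 1 8 11
f 1 11 12
f 2 6 10
f 6 12 5
f 12 11 3
f 11 8 7
f 8 2 9
f 4 10 5
f 4 5 3
f 4 3 7
f 4 7 9
f 4 9 10
f 5 10 6
f 3 5 12
f 7 3 11
f 9 7 8
f 10 9 2
f 14 13 17
f 14 17 15
f 15 17 18
f 15 18 16
f 17 13 19
f 17 19 18
f 18 19 20
f 18 20 16
f 19 13 21
f 19 21 20
f 20 21 22
f 20 22 16
f 21 13 23
f 21 23 22
f 22 23 24
f 22 24 16
f 23 13 25
f 23 25 24
f 24 25 26
f 24 26 16
f 25 13 27
f 25 27 26
f 26 27 28
f 26 28 16
f 27 13 29
f 27 29 28
f 28 29 30
f 28 30 16
f 29 13 31
f 29 31 30
f 30 31 32
f 30 32 16
f 31 13 33
f 31 33 32
f 32 33 34
f 32 34 16
f 33 13 35
f 33 35 34
f 34 35 36
f 34 36 16
f 35 13 14
f 35 14 36
f 36 14 15
f 36 15 16
f 38 40 37
f 41 38 37
f 37 40 39
f 39 41 37
f 38 44 40
f 42 38 41
f 42 44 38
f 40 44 39
f 43 41 39
f 39 44 43
f 43 42 41
f 44 42 43
f 46 45 48
f 46 48 47
f 48 45 49
f 48 49 47
f 49 45 50
f 49 50 47
f 50 45 51
f 50 51 47
f 51 45 52
f 51 52 47
f 52 45 53
f 52 53 47
f 53 45 54
f 53 54 47
f 54 45 55
f 54 55 47
f 55 45 46
f 55 46 47
f 57 59 56
f 60 57 56
f 56 59 58
f 58 60 56
f 57 63 59
f 61 57 60
f 61 63 57
f 59 63 58
f 62 60 58
f 58 63 62
f 62 61 60
f 63 61 62



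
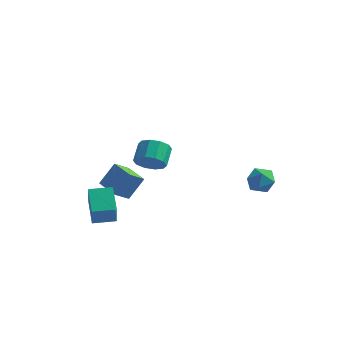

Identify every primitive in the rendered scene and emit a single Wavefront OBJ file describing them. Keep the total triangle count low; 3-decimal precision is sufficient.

v 0.313 -3.022 2.569
v 0.763 -3.311 3.065
v 0.538 -2.528 3.727
v 0.087 -2.238 3.231
v 1.002 -3.026 2.809
v 0.777 -2.243 3.471
v 0.977 -2.74 2.462
v 0.752 -1.956 3.124
v 0.699 -2.561 2.155
v 0.473 -1.777 2.817
v 0.273 -2.558 2.007
v 0.047 -1.775 2.669
v -0.138 -2.732 2.073
v -0.363 -1.949 2.735
v -0.377 -3.017 2.329
v -0.602 -2.234 2.991
v -0.352 -3.304 2.676
v -0.577 -2.52 3.338
v -0.073 -3.483 2.983
v -0.299 -2.699 3.645
v 0.353 -3.485 3.131
v 0.127 -2.702 3.793
v 1.566 3.327 -0.571
v 2.018 3.936 -0.396
v 2.582 2.584 -0.604
v 3.034 3.193 -0.429
v 2.544 2.907 0.103
v 1.916 3.366 0.123
v 2.684 3.154 -1.123
v 2.056 3.613 -1.103
v 2.709 3.829 -0.738
v 2.622 3.677 0.02
v 1.978 2.843 -1.02
v 1.891 2.691 -0.262
v -2.243 -0.71 -1.171
v -2.525 -1.435 -0.681
v -3.444 -0.121 -0.99
v -3.726 -0.846 -0.5
v -1.794 -0.134 -0.06
v -2.076 -0.859 0.43
v -2.995 0.455 0.121
v -3.277 -0.27 0.611
v -2.377 -3.493 -0.849
v -3.142 -2.617 -0.017
v -2.827 -2.823 -1.968
v -3.592 -1.947 -1.137
v -1.528 -2.813 -0.783
v -2.293 -1.937 0.048
v -1.978 -2.143 -1.903
v -2.743 -1.267 -1.071
f 2 1 5
f 2 5 3
f 3 5 6
f 3 6 4
f 5 1 7
f 5 7 6
f 6 7 8
f 6 8 4
f 7 1 9
f 7 9 8
f 8 9 10
f 8 10 4
f 9 1 11
f 9 11 10
f 10 11 12
f 10 12 4
f 11 1 13
f 11 13 12
f 12 13 14
f 12 14 4
f 13 1 15
f 13 15 14
f 14 15 16
f 14 16 4
f 15 1 17
f 15 17 16
f 16 17 18
f 16 18 4
f 17 1 19
f 17 19 18
f 18 19 20
f 18 20 4
f 19 1 21
f 19 21 20
f 20 21 22
f 20 22 4
f 21 1 2
f 21 2 22
f 22 2 3
f 22 3 4
f 23 34 28
f 23 28 24
f 23 24 30
f 23 30 33
f 23 33 34
f 24 28 32
f 28 34 27
f 34 33 25
f 33 30 29
f 30 24 31
f 26 32 27
f 26 27 25
f 26 25 29
f 26 29 31
f 26 31 32
f 27 32 28
f 25 27 34
f 29 25 33
f 31 29 30
f 32 31 24
f 36 38 35
f 39 36 35
f 35 38 37
f 37 39 35
f 36 42 38
f 40 36 39
f 40 42 36
f 38 42 37
f 41 39 37
f 37 42 41
f 41 40 39
f 42 40 41
f 44 46 43
f 47 44 43
f 43 46 45
f 45 47 43
f 44 50 46
f 48 44 47
f 48 50 44
f 46 50 45
f 49 47 45
f 45 50 49
f 49 48 47
f 50 48 49



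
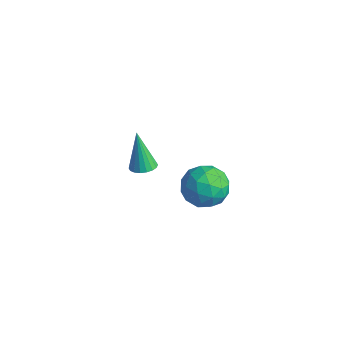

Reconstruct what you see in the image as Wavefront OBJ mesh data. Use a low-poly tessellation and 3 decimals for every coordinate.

v -2.577 0.645 -3.177
v -1.771 1.436 -3.548
v -1.429 0.164 -1.712
v -0.623 0.955 -2.083
v -1.657 1.327 -1.632
v -2.367 1.625 -2.538
v -0.833 -0.025 -2.722
v -1.543 0.273 -3.628
v -0.694 1.022 -3.267
v -1.203 1.857 -2.594
v -1.997 -0.257 -2.666
v -2.506 0.578 -1.993
v -2.275 1.083 -3.491
v -0.925 0.517 -1.769
v -1.533 0.736 -1.504
v -1.06 1.201 -1.722
v -2.625 1.194 -2.897
v -2.151 1.659 -3.115
v -2.084 1.595 -1.989
v -1.049 -0.059 -2.145
v -0.575 0.406 -2.363
v -2.14 0.399 -3.538
v -1.667 0.864 -3.756
v -1.116 0.005 -3.271
v -1.168 1.304 -3.544
v -0.493 1.021 -2.683
v -0.617 0.445 -3.059
v -1.034 0.62 -3.591
v -1.467 1.795 -3.148
v -0.793 1.512 -2.287
v -1.4 1.731 -2.022
v -1.817 1.906 -2.554
v -0.834 1.552 -2.983
v -2.407 0.088 -2.973
v -1.733 -0.195 -2.112
v -1.383 -0.306 -2.706
v -1.8 -0.131 -3.238
v -2.707 0.579 -2.577
v -2.032 0.296 -1.716
v -2.166 0.98 -1.669
v -2.583 1.155 -2.201
v -2.366 0.048 -2.277
v -1.117 -2.964 1.677
v -0.725 -3.42 1.828
v -1.703 -2.856 3.523
v -0.572 -3.193 1.863
v -0.527 -2.921 1.862
v -0.599 -2.657 1.823
v -0.773 -2.454 1.756
v -1.015 -2.352 1.673
v -1.278 -2.371 1.591
v -1.509 -2.508 1.526
v -1.662 -2.735 1.491
v -1.707 -3.007 1.492
v -1.636 -3.27 1.53
v -1.461 -3.473 1.597
v -1.219 -3.576 1.68
v -0.956 -3.556 1.763
f 1 38 17
f 38 12 41
f 17 41 6
f 38 41 17
f 1 17 13
f 17 6 18
f 13 18 2
f 17 18 13
f 1 13 22
f 13 2 23
f 22 23 8
f 13 23 22
f 1 22 34
f 22 8 37
f 34 37 11
f 22 37 34
f 1 34 38
f 34 11 42
f 38 42 12
f 34 42 38
f 2 18 29
f 18 6 32
f 29 32 10
f 18 32 29
f 6 41 19
f 41 12 40
f 19 40 5
f 41 40 19
f 12 42 39
f 42 11 35
f 39 35 3
f 42 35 39
f 11 37 36
f 37 8 24
f 36 24 7
f 37 24 36
f 8 23 28
f 23 2 25
f 28 25 9
f 23 25 28
f 4 30 16
f 30 10 31
f 16 31 5
f 30 31 16
f 4 16 14
f 16 5 15
f 14 15 3
f 16 15 14
f 4 14 21
f 14 3 20
f 21 20 7
f 14 20 21
f 4 21 26
f 21 7 27
f 26 27 9
f 21 27 26
f 4 26 30
f 26 9 33
f 30 33 10
f 26 33 30
f 5 31 19
f 31 10 32
f 19 32 6
f 31 32 19
f 3 15 39
f 15 5 40
f 39 40 12
f 15 40 39
f 7 20 36
f 20 3 35
f 36 35 11
f 20 35 36
f 9 27 28
f 27 7 24
f 28 24 8
f 27 24 28
f 10 33 29
f 33 9 25
f 29 25 2
f 33 25 29
f 44 43 46
f 44 46 45
f 46 43 47
f 46 47 45
f 47 43 48
f 47 48 45
f 48 43 49
f 48 49 45
f 49 43 50
f 49 50 45
f 50 43 51
f 50 51 45
f 51 43 52
f 51 52 45
f 52 43 53
f 52 53 45
f 53 43 54
f 53 54 45
f 54 43 55
f 54 55 45
f 55 43 56
f 55 56 45
f 56 43 57
f 56 57 45
f 57 43 58
f 57 58 45
f 58 43 44
f 58 44 45



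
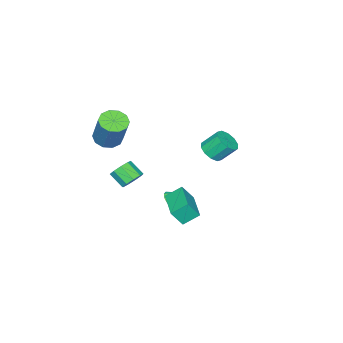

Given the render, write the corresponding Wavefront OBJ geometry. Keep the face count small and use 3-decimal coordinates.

v 3.445 1.089 0.734
v 2.781 1.717 1.364
v 3.003 1.547 -0.188
v 2.339 2.175 0.443
v 4.881 2.565 0.777
v 4.217 3.193 1.408
v 4.439 3.023 -0.144
v 3.775 3.651 0.486
v 1.933 -4.035 2.622
v 2.513 -4.669 2.754
v 3.048 -3.78 4.671
v 2.467 -3.145 4.538
v 2.762 -4.267 2.498
v 3.297 -3.378 4.415
v 2.694 -3.777 2.289
v 3.229 -2.887 4.206
v 2.335 -3.384 2.207
v 2.87 -2.495 4.124
v 1.823 -3.241 2.284
v 2.358 -2.351 4.201
v 1.352 -3.4 2.489
v 1.887 -2.511 4.406
v 1.103 -3.802 2.745
v 1.638 -2.913 4.662
v 1.171 -4.293 2.954
v 1.706 -3.403 4.871
v 1.53 -4.685 3.036
v 2.065 -3.796 4.953
v 2.042 -4.829 2.959
v 2.577 -3.939 4.876
v -3.151 -0.637 0.086
v -2.466 -0.171 0.043
v -2.943 0.623 1.052
v -3.629 0.157 1.094
v -2.813 0.028 -0.278
v -3.29 0.822 0.731
v -3.289 -0.027 -0.46
v -3.767 0.767 0.548
v -3.712 -0.315 -0.434
v -4.19 0.479 0.575
v -3.922 -0.726 -0.209
v -4.4 0.068 0.799
v -3.837 -1.103 0.128
v -4.314 -0.309 1.137
v -3.49 -1.302 0.449
v -3.967 -0.508 1.458
v -3.013 -1.247 0.632
v -3.491 -0.453 1.64
v -2.59 -0.959 0.605
v -3.068 -0.165 1.614
v -2.38 -0.548 0.381
v -2.858 0.246 1.389
v -0.734 -1.628 -3.158
v -0.511 -2.014 -2.631
v -1.166 -0.872 -2.422
v -0.242 -1.79 -2.702
v -0.104 -1.523 -2.896
v -0.135 -1.284 -3.159
v -0.327 -1.137 -3.423
v -0.628 -1.122 -3.615
v -0.957 -1.242 -3.685
v -1.226 -1.466 -3.614
v -1.363 -1.733 -3.42
v -1.332 -1.972 -3.157
v -1.14 -2.118 -2.893
v -0.84 -2.134 -2.701
v 0.798 -3.216 -1.292
v 1.527 -3.091 -1.115
v 1.51 -4 -0.41
v 0.782 -4.124 -0.588
v 1.217 -2.832 -0.787
v 1.2 -3.741 -0.083
v 0.712 -2.752 -0.696
v 0.695 -3.661 0.008
v 0.247 -2.889 -0.884
v 0.23 -3.798 -0.18
v 0.04 -3.179 -1.263
v 0.023 -4.088 -0.558
v 0.188 -3.486 -1.656
v 0.171 -4.395 -0.951
v 0.622 -3.667 -1.878
v 0.605 -4.575 -1.173
v 1.138 -3.636 -1.826
v 1.121 -4.545 -1.122
v 1.496 -3.409 -1.525
v 1.479 -4.318 -0.82
f 2 4 1
f 5 2 1
f 1 4 3
f 3 5 1
f 2 8 4
f 6 2 5
f 6 8 2
f 4 8 3
f 7 5 3
f 3 8 7
f 7 6 5
f 8 6 7
f 10 9 13
f 10 13 11
f 11 13 14
f 11 14 12
f 13 9 15
f 13 15 14
f 14 15 16
f 14 16 12
f 15 9 17
f 15 17 16
f 16 17 18
f 16 18 12
f 17 9 19
f 17 19 18
f 18 19 20
f 18 20 12
f 19 9 21
f 19 21 20
f 20 21 22
f 20 22 12
f 21 9 23
f 21 23 22
f 22 23 24
f 22 24 12
f 23 9 25
f 23 25 24
f 24 25 26
f 24 26 12
f 25 9 27
f 25 27 26
f 26 27 28
f 26 28 12
f 27 9 29
f 27 29 28
f 28 29 30
f 28 30 12
f 29 9 10
f 29 10 30
f 30 10 11
f 30 11 12
f 32 31 35
f 32 35 33
f 33 35 36
f 33 36 34
f 35 31 37
f 35 37 36
f 36 37 38
f 36 38 34
f 37 31 39
f 37 39 38
f 38 39 40
f 38 40 34
f 39 31 41
f 39 41 40
f 40 41 42
f 40 42 34
f 41 31 43
f 41 43 42
f 42 43 44
f 42 44 34
f 43 31 45
f 43 45 44
f 44 45 46
f 44 46 34
f 45 31 47
f 45 47 46
f 46 47 48
f 46 48 34
f 47 31 49
f 47 49 48
f 48 49 50
f 48 50 34
f 49 31 51
f 49 51 50
f 50 51 52
f 50 52 34
f 51 31 32
f 51 32 52
f 52 32 33
f 52 33 34
f 54 53 56
f 54 56 55
f 56 53 57
f 56 57 55
f 57 53 58
f 57 58 55
f 58 53 59
f 58 59 55
f 59 53 60
f 59 60 55
f 60 53 61
f 60 61 55
f 61 53 62
f 61 62 55
f 62 53 63
f 62 63 55
f 63 53 64
f 63 64 55
f 64 53 65
f 64 65 55
f 65 53 66
f 65 66 55
f 66 53 54
f 66 54 55
f 68 67 71
f 68 71 69
f 69 71 72
f 69 72 70
f 71 67 73
f 71 73 72
f 72 73 74
f 72 74 70
f 73 67 75
f 73 75 74
f 74 75 76
f 74 76 70
f 75 67 77
f 75 77 76
f 76 77 78
f 76 78 70
f 77 67 79
f 77 79 78
f 78 79 80
f 78 80 70
f 79 67 81
f 79 81 80
f 80 81 82
f 80 82 70
f 81 67 83
f 81 83 82
f 82 83 84
f 82 84 70
f 83 67 85
f 83 85 84
f 84 85 86
f 84 86 70
f 85 67 68
f 85 68 86
f 86 68 69
f 86 69 70



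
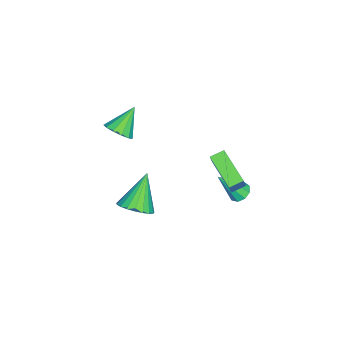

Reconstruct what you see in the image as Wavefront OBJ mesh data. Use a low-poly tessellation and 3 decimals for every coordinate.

v 2.07 -2.358 -1.848
v 2.792 -2.523 -1.191
v 0.65 -2.222 -0.252
v 2.797 -2.113 -1.223
v 2.675 -1.745 -1.362
v 2.449 -1.483 -1.585
v 2.158 -1.372 -1.854
v 1.851 -1.433 -2.122
v 1.582 -1.653 -2.342
v 1.397 -1.995 -2.477
v 1.329 -2.4 -2.503
v 1.388 -2.798 -2.416
v 1.566 -3.12 -2.231
v 1.83 -3.31 -1.979
v 2.136 -3.336 -1.705
v 2.431 -3.193 -1.455
v 2.663 -2.905 -1.274
v -2.635 1.649 -4.039
v -2.021 1.76 -4.22
v -1.945 0.671 -2.301
v -2.17 2.097 -3.971
v -2.536 2.225 -3.754
v -2.949 2.082 -3.671
v -3.215 1.737 -3.759
v -3.209 1.35 -3.979
v -2.935 1.103 -4.227
v -2.52 1.111 -4.387
v -2.159 1.371 -4.384
v -2.116 0.311 -1.304
v -2.624 0.901 -1.047
v -0.926 1.723 -2.193
v -1.434 2.313 -1.936
v -1.166 0.467 0.216
v -1.674 1.057 0.473
v 0.024 1.879 -0.673
v -0.484 2.469 -0.416
v 0.765 -3.674 2.896
v 1.146 -4.142 3.465
v -0.345 -3.206 4.024
v 1.346 -3.72 3.487
v 1.361 -3.283 3.32
v 1.187 -2.97 3.019
v 0.879 -2.881 2.679
v 0.534 -3.044 2.408
v 0.263 -3.406 2.291
v 0.151 -3.854 2.367
v 0.234 -4.245 2.61
v 0.485 -4.454 2.945
v 0.825 -4.416 3.263
f 2 1 4
f 2 4 3
f 4 1 5
f 4 5 3
f 5 1 6
f 5 6 3
f 6 1 7
f 6 7 3
f 7 1 8
f 7 8 3
f 8 1 9
f 8 9 3
f 9 1 10
f 9 10 3
f 10 1 11
f 10 11 3
f 11 1 12
f 11 12 3
f 12 1 13
f 12 13 3
f 13 1 14
f 13 14 3
f 14 1 15
f 14 15 3
f 15 1 16
f 15 16 3
f 16 1 17
f 16 17 3
f 17 1 2
f 17 2 3
f 19 18 21
f 19 21 20
f 21 18 22
f 21 22 20
f 22 18 23
f 22 23 20
f 23 18 24
f 23 24 20
f 24 18 25
f 24 25 20
f 25 18 26
f 25 26 20
f 26 18 27
f 26 27 20
f 27 18 28
f 27 28 20
f 28 18 19
f 28 19 20
f 30 32 29
f 33 30 29
f 29 32 31
f 31 33 29
f 30 36 32
f 34 30 33
f 34 36 30
f 32 36 31
f 35 33 31
f 31 36 35
f 35 34 33
f 36 34 35
f 38 37 40
f 38 40 39
f 40 37 41
f 40 41 39
f 41 37 42
f 41 42 39
f 42 37 43
f 42 43 39
f 43 37 44
f 43 44 39
f 44 37 45
f 44 45 39
f 45 37 46
f 45 46 39
f 46 37 47
f 46 47 39
f 47 37 48
f 47 48 39
f 48 37 49
f 48 49 39
f 49 37 38
f 49 38 39



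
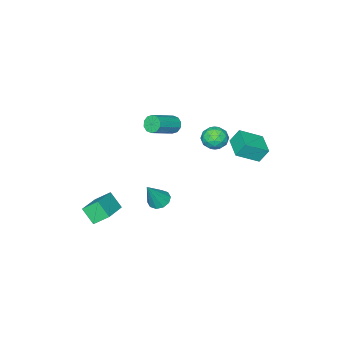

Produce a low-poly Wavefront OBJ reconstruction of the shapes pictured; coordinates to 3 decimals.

v 3.106 -3.67 -3.999
v 2.509 -2.936 -3.262
v 3.056 -2.791 -4.915
v 2.458 -2.057 -4.177
v 4.882 -2.883 -3.343
v 4.284 -2.149 -2.605
v 4.831 -2.004 -4.258
v 4.234 -1.27 -3.521
v -4.616 -0.142 -0.333
v -4.018 0.003 0.33
v -3.562 -0.743 -1.15
v -2.964 -0.598 -0.487
v -3.619 -1.212 -0.379
v -4.27 -0.841 0.126
v -3.31 0.101 -0.946
v -3.961 0.472 -0.441
v -3.211 0.154 -0.049
v -3.402 -0.658 0.301
v -4.178 -0.082 -1.121
v -4.369 -0.894 -0.771
v -4.41 -0.017 0.071
v -3.17 -0.723 -0.891
v -3.555 -1.084 -0.827
v -3.204 -0.999 -0.438
v -4.558 -0.513 -0.049
v -4.206 -0.428 0.34
v -3.971 -1.142 -0.077
v -3.374 -0.312 -1.16
v -3.022 -0.227 -0.771
v -4.376 0.259 -0.382
v -4.025 0.344 0.007
v -3.609 0.402 -0.743
v -3.584 0.157 0.238
v -2.964 -0.196 -0.243
v -3.168 0.215 -0.513
v -3.551 0.433 -0.216
v -3.696 -0.32 0.443
v -3.077 -0.673 -0.037
v -3.461 -1.034 0.026
v -3.844 -0.816 0.323
v -3.222 -0.232 0.221
v -4.503 -0.067 -0.783
v -3.884 -0.42 -1.263
v -3.736 0.076 -1.143
v -4.119 0.294 -0.846
v -4.616 -0.544 -0.577
v -3.996 -0.897 -1.058
v -4.029 -1.173 -0.604
v -4.412 -0.955 -0.307
v -4.358 -0.508 -1.041
v -0.988 -1.169 1.933
v -0.689 -1.316 1.386
v 0.987 -1.378 2.321
v 0.688 -1.231 2.867
v -0.694 -0.922 1.421
v 0.983 -0.984 2.355
v -0.811 -0.622 1.651
v 0.865 -0.685 2.586
v -0.996 -0.531 1.989
v 0.681 -0.594 2.923
v -1.178 -0.684 2.305
v 0.499 -0.746 3.239
v -1.287 -1.022 2.479
v 0.389 -1.084 3.414
v -1.283 -1.416 2.445
v 0.394 -1.478 3.379
v -1.165 -1.715 2.214
v 0.511 -1.778 3.149
v -0.981 -1.806 1.877
v 0.696 -1.869 2.811
v -0.799 -1.654 1.561
v 0.878 -1.716 2.495
v -4.573 2.017 -0.383
v -3.318 1.256 0.474
v -4.979 2.402 0.553
v -3.723 1.641 1.41
v -3.697 3.299 -0.53
v -2.441 2.538 0.327
v -4.102 3.684 0.406
v -2.847 2.923 1.263
v 3.09 1.686 -0.904
v 3.526 1.178 -1.167
v 4.01 1.634 0.724
v 3.708 1.574 -1.256
v 3.653 2.013 -1.211
v 3.383 2.328 -1.049
v 3.002 2.397 -0.831
v 2.654 2.195 -0.641
v 2.473 1.799 -0.551
v 2.527 1.359 -0.596
v 2.797 1.045 -0.759
v 3.178 0.975 -0.977
f 2 4 1
f 5 2 1
f 1 4 3
f 3 5 1
f 2 8 4
f 6 2 5
f 6 8 2
f 4 8 3
f 7 5 3
f 3 8 7
f 7 6 5
f 8 6 7
f 9 46 25
f 46 20 49
f 25 49 14
f 46 49 25
f 9 25 21
f 25 14 26
f 21 26 10
f 25 26 21
f 9 21 30
f 21 10 31
f 30 31 16
f 21 31 30
f 9 30 42
f 30 16 45
f 42 45 19
f 30 45 42
f 9 42 46
f 42 19 50
f 46 50 20
f 42 50 46
f 10 26 37
f 26 14 40
f 37 40 18
f 26 40 37
f 14 49 27
f 49 20 48
f 27 48 13
f 49 48 27
f 20 50 47
f 50 19 43
f 47 43 11
f 50 43 47
f 19 45 44
f 45 16 32
f 44 32 15
f 45 32 44
f 16 31 36
f 31 10 33
f 36 33 17
f 31 33 36
f 12 38 24
f 38 18 39
f 24 39 13
f 38 39 24
f 12 24 22
f 24 13 23
f 22 23 11
f 24 23 22
f 12 22 29
f 22 11 28
f 29 28 15
f 22 28 29
f 12 29 34
f 29 15 35
f 34 35 17
f 29 35 34
f 12 34 38
f 34 17 41
f 38 41 18
f 34 41 38
f 13 39 27
f 39 18 40
f 27 40 14
f 39 40 27
f 11 23 47
f 23 13 48
f 47 48 20
f 23 48 47
f 15 28 44
f 28 11 43
f 44 43 19
f 28 43 44
f 17 35 36
f 35 15 32
f 36 32 16
f 35 32 36
f 18 41 37
f 41 17 33
f 37 33 10
f 41 33 37
f 52 51 55
f 52 55 53
f 53 55 56
f 53 56 54
f 55 51 57
f 55 57 56
f 56 57 58
f 56 58 54
f 57 51 59
f 57 59 58
f 58 59 60
f 58 60 54
f 59 51 61
f 59 61 60
f 60 61 62
f 60 62 54
f 61 51 63
f 61 63 62
f 62 63 64
f 62 64 54
f 63 51 65
f 63 65 64
f 64 65 66
f 64 66 54
f 65 51 67
f 65 67 66
f 66 67 68
f 66 68 54
f 67 51 69
f 67 69 68
f 68 69 70
f 68 70 54
f 69 51 71
f 69 71 70
f 70 71 72
f 70 72 54
f 71 51 52
f 71 52 72
f 72 52 53
f 72 53 54
f 74 76 73
f 77 74 73
f 73 76 75
f 75 77 73
f 74 80 76
f 78 74 77
f 78 80 74
f 76 80 75
f 79 77 75
f 75 80 79
f 79 78 77
f 80 78 79
f 82 81 84
f 82 84 83
f 84 81 85
f 84 85 83
f 85 81 86
f 85 86 83
f 86 81 87
f 86 87 83
f 87 81 88
f 87 88 83
f 88 81 89
f 88 89 83
f 89 81 90
f 89 90 83
f 90 81 91
f 90 91 83
f 91 81 92
f 91 92 83
f 92 81 82
f 92 82 83



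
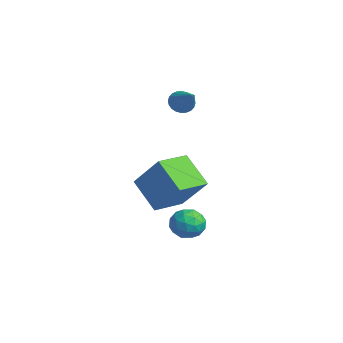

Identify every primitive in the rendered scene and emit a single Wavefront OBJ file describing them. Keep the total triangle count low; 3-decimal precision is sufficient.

v -1.374 -2.721 -1.4
v -0.088 -2.135 0.247
v -1.891 -1.172 -1.547
v -0.605 -0.585 0.099
v 0.005 -2.375 -2.599
v 1.291 -1.788 -0.953
v -0.512 -0.825 -2.747
v 0.774 -0.239 -1.1
v -4.415 0.975 1.612
v -4.053 1.036 1.075
v -2.985 0.925 2.568
v -4.088 1.279 1.139
v -4.172 1.476 1.276
v -4.293 1.596 1.463
v -4.433 1.622 1.673
v -4.569 1.55 1.874
v -4.683 1.39 2.035
v -4.755 1.167 2.132
v -4.776 0.914 2.149
v -4.741 0.672 2.085
v -4.657 0.475 1.948
v -4.536 0.354 1.761
v -4.397 0.329 1.551
v -4.26 0.401 1.35
v -4.146 0.561 1.189
v -4.074 0.784 1.093
v -1.137 -0.633 -4.17
v -0.831 -0.104 -3.561
v 0.131 -1.196 -4.319
v 0.437 -0.667 -3.71
v -0.111 -1.298 -3.498
v -0.895 -0.95 -3.406
v 0.195 -0.35 -4.474
v -0.589 -0.002 -4.382
v -0.008 0.07 -3.749
v -0.197 -0.515 -3.146
v -0.503 -0.785 -4.734
v -0.692 -1.37 -4.131
v -1.095 -0.319 -3.853
v 0.395 -0.981 -4.027
v 0.073 -1.351 -3.903
v 0.253 -1.041 -3.545
v -1.133 -0.816 -3.761
v -0.953 -0.506 -3.403
v -0.53 -1.207 -3.366
v 0.253 -0.794 -4.477
v 0.433 -0.484 -4.119
v -0.953 -0.259 -4.335
v -0.773 0.051 -3.977
v -0.17 -0.093 -4.514
v -0.432 0.094 -3.605
v 0.314 -0.237 -3.693
v 0.171 -0.05 -4.142
v -0.289 0.154 -4.088
v -0.543 -0.25 -3.251
v 0.202 -0.581 -3.338
v -0.12 -0.952 -3.213
v -0.58 -0.747 -3.159
v -0.059 -0.148 -3.361
v -0.902 -0.719 -4.542
v -0.157 -1.05 -4.629
v -0.12 -0.553 -4.721
v -0.58 -0.348 -4.667
v -1.014 -1.063 -4.187
v -0.268 -1.394 -4.275
v -0.411 -1.454 -3.792
v -0.871 -1.25 -3.738
v -0.641 -1.152 -4.519
f 2 4 1
f 5 2 1
f 1 4 3
f 3 5 1
f 2 8 4
f 6 2 5
f 6 8 2
f 4 8 3
f 7 5 3
f 3 8 7
f 7 6 5
f 8 6 7
f 10 9 12
f 10 12 11
f 12 9 13
f 12 13 11
f 13 9 14
f 13 14 11
f 14 9 15
f 14 15 11
f 15 9 16
f 15 16 11
f 16 9 17
f 16 17 11
f 17 9 18
f 17 18 11
f 18 9 19
f 18 19 11
f 19 9 20
f 19 20 11
f 20 9 21
f 20 21 11
f 21 9 22
f 21 22 11
f 22 9 23
f 22 23 11
f 23 9 24
f 23 24 11
f 24 9 25
f 24 25 11
f 25 9 26
f 25 26 11
f 26 9 10
f 26 10 11
f 27 64 43
f 64 38 67
f 43 67 32
f 64 67 43
f 27 43 39
f 43 32 44
f 39 44 28
f 43 44 39
f 27 39 48
f 39 28 49
f 48 49 34
f 39 49 48
f 27 48 60
f 48 34 63
f 60 63 37
f 48 63 60
f 27 60 64
f 60 37 68
f 64 68 38
f 60 68 64
f 28 44 55
f 44 32 58
f 55 58 36
f 44 58 55
f 32 67 45
f 67 38 66
f 45 66 31
f 67 66 45
f 38 68 65
f 68 37 61
f 65 61 29
f 68 61 65
f 37 63 62
f 63 34 50
f 62 50 33
f 63 50 62
f 34 49 54
f 49 28 51
f 54 51 35
f 49 51 54
f 30 56 42
f 56 36 57
f 42 57 31
f 56 57 42
f 30 42 40
f 42 31 41
f 40 41 29
f 42 41 40
f 30 40 47
f 40 29 46
f 47 46 33
f 40 46 47
f 30 47 52
f 47 33 53
f 52 53 35
f 47 53 52
f 30 52 56
f 52 35 59
f 56 59 36
f 52 59 56
f 31 57 45
f 57 36 58
f 45 58 32
f 57 58 45
f 29 41 65
f 41 31 66
f 65 66 38
f 41 66 65
f 33 46 62
f 46 29 61
f 62 61 37
f 46 61 62
f 35 53 54
f 53 33 50
f 54 50 34
f 53 50 54
f 36 59 55
f 59 35 51
f 55 51 28
f 59 51 55



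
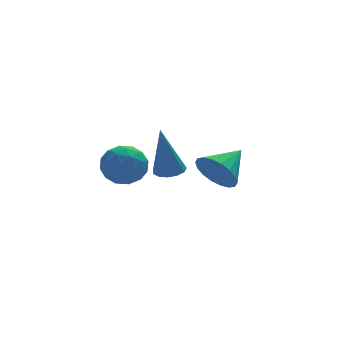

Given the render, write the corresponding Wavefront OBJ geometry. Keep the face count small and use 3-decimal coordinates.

v -0.262 2.578 1.39
v 0.234 2.446 1.471
v -0.578 2.482 3.17
v 0.223 2.739 1.485
v 0.058 2.98 1.468
v -0.209 3.094 1.427
v -0.493 3.044 1.374
v -0.704 2.846 1.326
v -0.774 2.563 1.299
v -0.682 2.285 1.3
v -0.457 2.1 1.33
v -0.17 2.066 1.379
v 0.088 2.196 1.431
v -2.66 1.4 2.339
v -2.33 1.948 2.764
v -1.55 1.092 1.876
v -1.22 1.64 2.301
v -1.517 1.018 2.639
v -2.203 1.208 2.925
v -1.677 1.832 1.715
v -2.363 2.022 2.001
v -1.723 2.215 2.378
v -1.624 1.711 2.95
v -2.256 1.329 1.69
v -2.157 0.825 2.262
v -2.593 1.701 2.593
v -1.287 1.339 2.047
v -1.462 0.973 2.246
v -1.268 1.295 2.496
v -2.518 1.266 2.687
v -2.324 1.588 2.937
v -1.846 1.042 2.863
v -1.556 1.452 1.703
v -1.362 1.774 1.953
v -2.612 1.745 2.144
v -2.418 2.067 2.394
v -2.034 1.998 1.777
v -2.042 2.18 2.616
v -1.389 1.999 2.343
v -1.658 2.111 1.998
v -2.061 2.223 2.167
v -1.984 1.884 2.951
v -1.331 1.703 2.679
v -1.506 1.337 2.877
v -1.909 1.449 3.046
v -1.627 2.041 2.724
v -2.549 1.337 1.961
v -1.896 1.156 1.689
v -1.971 1.591 1.594
v -2.374 1.703 1.763
v -2.491 1.041 2.297
v -1.838 0.86 2.024
v -1.819 0.817 2.473
v -2.222 0.929 2.642
v -2.253 0.999 1.916
v 1.354 3.038 0.846
v 1.854 2.694 0.325
v 2.366 3.682 1.394
v 1.756 2.992 0.156
v 1.579 3.299 0.124
v 1.356 3.554 0.234
v 1.133 3.707 0.466
v 0.954 3.727 0.773
v 0.854 3.611 1.094
v 0.853 3.381 1.366
v 0.951 3.083 1.535
v 1.129 2.777 1.567
v 1.351 2.521 1.457
v 1.574 2.369 1.225
v 1.753 2.348 0.918
v 1.853 2.465 0.597
f 2 1 4
f 2 4 3
f 4 1 5
f 4 5 3
f 5 1 6
f 5 6 3
f 6 1 7
f 6 7 3
f 7 1 8
f 7 8 3
f 8 1 9
f 8 9 3
f 9 1 10
f 9 10 3
f 10 1 11
f 10 11 3
f 11 1 12
f 11 12 3
f 12 1 13
f 12 13 3
f 13 1 2
f 13 2 3
f 14 51 30
f 51 25 54
f 30 54 19
f 51 54 30
f 14 30 26
f 30 19 31
f 26 31 15
f 30 31 26
f 14 26 35
f 26 15 36
f 35 36 21
f 26 36 35
f 14 35 47
f 35 21 50
f 47 50 24
f 35 50 47
f 14 47 51
f 47 24 55
f 51 55 25
f 47 55 51
f 15 31 42
f 31 19 45
f 42 45 23
f 31 45 42
f 19 54 32
f 54 25 53
f 32 53 18
f 54 53 32
f 25 55 52
f 55 24 48
f 52 48 16
f 55 48 52
f 24 50 49
f 50 21 37
f 49 37 20
f 50 37 49
f 21 36 41
f 36 15 38
f 41 38 22
f 36 38 41
f 17 43 29
f 43 23 44
f 29 44 18
f 43 44 29
f 17 29 27
f 29 18 28
f 27 28 16
f 29 28 27
f 17 27 34
f 27 16 33
f 34 33 20
f 27 33 34
f 17 34 39
f 34 20 40
f 39 40 22
f 34 40 39
f 17 39 43
f 39 22 46
f 43 46 23
f 39 46 43
f 18 44 32
f 44 23 45
f 32 45 19
f 44 45 32
f 16 28 52
f 28 18 53
f 52 53 25
f 28 53 52
f 20 33 49
f 33 16 48
f 49 48 24
f 33 48 49
f 22 40 41
f 40 20 37
f 41 37 21
f 40 37 41
f 23 46 42
f 46 22 38
f 42 38 15
f 46 38 42
f 57 56 59
f 57 59 58
f 59 56 60
f 59 60 58
f 60 56 61
f 60 61 58
f 61 56 62
f 61 62 58
f 62 56 63
f 62 63 58
f 63 56 64
f 63 64 58
f 64 56 65
f 64 65 58
f 65 56 66
f 65 66 58
f 66 56 67
f 66 67 58
f 67 56 68
f 67 68 58
f 68 56 69
f 68 69 58
f 69 56 70
f 69 70 58
f 70 56 71
f 70 71 58
f 71 56 57
f 71 57 58



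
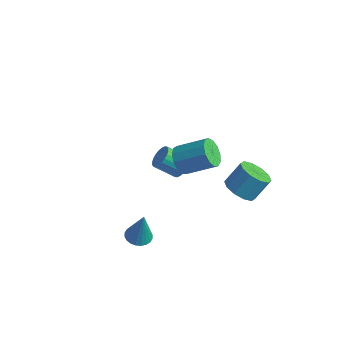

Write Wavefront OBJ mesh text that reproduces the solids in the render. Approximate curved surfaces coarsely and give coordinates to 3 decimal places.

v 1.135 -0.841 1.265
v 1.66 -1.009 0.659
v 2.91 -0.167 1.508
v 2.385 0.001 2.115
v 1.462 -0.606 0.551
v 2.712 0.236 1.4
v 1.16 -0.277 0.67
v 2.41 0.564 1.519
v 0.85 -0.128 0.978
v 2.1 0.714 1.828
v 0.63 -0.204 1.378
v 1.881 0.637 2.227
v 0.571 -0.483 1.741
v 1.821 0.358 2.59
v 0.691 -0.876 1.954
v 1.941 -0.034 2.803
v 0.952 -1.257 1.948
v 2.202 -0.415 2.797
v 1.271 -1.506 1.725
v 2.521 -0.664 2.574
v 1.546 -1.544 1.357
v 2.797 -0.702 2.206
v 1.692 -1.359 0.959
v 2.942 -0.517 1.808
v 0.551 -3.231 -3.45
v 1.129 -2.874 -3.568
v 0.869 -3.169 -1.69
v 0.949 -2.675 -3.542
v 0.709 -2.561 -3.502
v 0.444 -2.549 -3.455
v 0.195 -2.641 -3.407
v 0.001 -2.823 -3.365
v -0.11 -3.067 -3.336
v -0.12 -3.335 -3.325
v -0.028 -3.588 -3.333
v 0.152 -3.787 -3.358
v 0.393 -3.901 -3.398
v 0.657 -3.913 -3.445
v 0.906 -3.821 -3.494
v 1.1 -3.639 -3.535
v 1.211 -3.396 -3.564
v 1.221 -3.127 -3.575
v -1.926 2.663 -4.123
v -1.418 2.229 -3.95
v -2.286 1.544 -3.124
v -2.794 1.977 -3.297
v -1.391 2.42 -3.762
v -2.258 1.735 -2.936
v -1.444 2.648 -3.629
v -2.312 1.963 -2.803
v -1.572 2.878 -3.572
v -2.439 2.193 -2.746
v -1.753 3.076 -3.598
v -2.62 2.39 -2.772
v -1.96 3.21 -3.705
v -2.828 2.525 -2.878
v -2.163 3.261 -3.875
v -3.03 2.576 -3.048
v -2.329 3.221 -4.082
v -3.196 2.536 -3.256
v -2.434 3.096 -4.296
v -3.302 2.411 -3.47
v -2.462 2.905 -4.484
v -3.329 2.22 -3.658
v -2.408 2.677 -4.617
v -3.276 1.992 -3.791
v -2.281 2.447 -4.674
v -3.148 1.762 -3.848
v -2.1 2.25 -4.648
v -2.967 1.564 -3.822
v -1.892 2.115 -4.542
v -2.76 1.43 -3.715
v -1.69 2.064 -4.372
v -2.557 1.379 -3.545
v -1.524 2.104 -4.164
v -2.391 1.419 -3.338
v 1.894 2.729 -3.461
v 2.636 3.054 -3.918
v 2.968 3.875 -2.796
v 2.226 3.551 -2.339
v 2.19 3.397 -4.037
v 2.523 4.218 -2.915
v 1.631 3.485 -3.936
v 1.964 4.306 -2.814
v 1.173 3.284 -3.653
v 1.505 4.106 -2.531
v 0.989 2.872 -3.297
v 1.322 3.693 -2.175
v 1.152 2.405 -3.004
v 1.484 3.226 -1.882
v 1.597 2.062 -2.885
v 1.93 2.883 -1.763
v 2.156 1.974 -2.986
v 2.489 2.795 -1.864
v 2.615 2.174 -3.269
v 2.947 2.996 -2.147
v 2.798 2.587 -3.625
v 3.131 3.408 -2.503
f 2 1 5
f 2 5 3
f 3 5 6
f 3 6 4
f 5 1 7
f 5 7 6
f 6 7 8
f 6 8 4
f 7 1 9
f 7 9 8
f 8 9 10
f 8 10 4
f 9 1 11
f 9 11 10
f 10 11 12
f 10 12 4
f 11 1 13
f 11 13 12
f 12 13 14
f 12 14 4
f 13 1 15
f 13 15 14
f 14 15 16
f 14 16 4
f 15 1 17
f 15 17 16
f 16 17 18
f 16 18 4
f 17 1 19
f 17 19 18
f 18 19 20
f 18 20 4
f 19 1 21
f 19 21 20
f 20 21 22
f 20 22 4
f 21 1 23
f 21 23 22
f 22 23 24
f 22 24 4
f 23 1 2
f 23 2 24
f 24 2 3
f 24 3 4
f 26 25 28
f 26 28 27
f 28 25 29
f 28 29 27
f 29 25 30
f 29 30 27
f 30 25 31
f 30 31 27
f 31 25 32
f 31 32 27
f 32 25 33
f 32 33 27
f 33 25 34
f 33 34 27
f 34 25 35
f 34 35 27
f 35 25 36
f 35 36 27
f 36 25 37
f 36 37 27
f 37 25 38
f 37 38 27
f 38 25 39
f 38 39 27
f 39 25 40
f 39 40 27
f 40 25 41
f 40 41 27
f 41 25 42
f 41 42 27
f 42 25 26
f 42 26 27
f 44 43 47
f 44 47 45
f 45 47 48
f 45 48 46
f 47 43 49
f 47 49 48
f 48 49 50
f 48 50 46
f 49 43 51
f 49 51 50
f 50 51 52
f 50 52 46
f 51 43 53
f 51 53 52
f 52 53 54
f 52 54 46
f 53 43 55
f 53 55 54
f 54 55 56
f 54 56 46
f 55 43 57
f 55 57 56
f 56 57 58
f 56 58 46
f 57 43 59
f 57 59 58
f 58 59 60
f 58 60 46
f 59 43 61
f 59 61 60
f 60 61 62
f 60 62 46
f 61 43 63
f 61 63 62
f 62 63 64
f 62 64 46
f 63 43 65
f 63 65 64
f 64 65 66
f 64 66 46
f 65 43 67
f 65 67 66
f 66 67 68
f 66 68 46
f 67 43 69
f 67 69 68
f 68 69 70
f 68 70 46
f 69 43 71
f 69 71 70
f 70 71 72
f 70 72 46
f 71 43 73
f 71 73 72
f 72 73 74
f 72 74 46
f 73 43 75
f 73 75 74
f 74 75 76
f 74 76 46
f 75 43 44
f 75 44 76
f 76 44 45
f 76 45 46
f 78 77 81
f 78 81 79
f 79 81 82
f 79 82 80
f 81 77 83
f 81 83 82
f 82 83 84
f 82 84 80
f 83 77 85
f 83 85 84
f 84 85 86
f 84 86 80
f 85 77 87
f 85 87 86
f 86 87 88
f 86 88 80
f 87 77 89
f 87 89 88
f 88 89 90
f 88 90 80
f 89 77 91
f 89 91 90
f 90 91 92
f 90 92 80
f 91 77 93
f 91 93 92
f 92 93 94
f 92 94 80
f 93 77 95
f 93 95 94
f 94 95 96
f 94 96 80
f 95 77 97
f 95 97 96
f 96 97 98
f 96 98 80
f 97 77 78
f 97 78 98
f 98 78 79
f 98 79 80



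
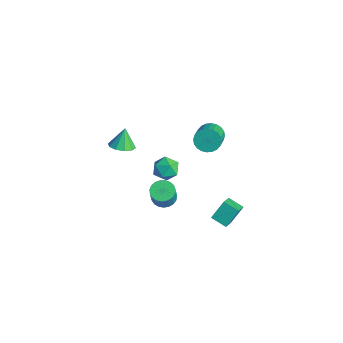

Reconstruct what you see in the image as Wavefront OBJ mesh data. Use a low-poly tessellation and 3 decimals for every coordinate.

v -3.215 0.437 -2.237
v -2.49 0.641 -1.887
v -2.73 -0.781 -2.533
v -2.005 -0.577 -2.183
v -2.68 -0.678 -1.711
v -2.98 0.074 -1.527
v -2.24 -0.214 -2.893
v -2.54 0.538 -2.709
v -1.887 0.238 -2.292
v -2.159 -0.048 -1.561
v -3.061 -0.092 -2.859
v -3.333 -0.378 -2.128
v -2.171 -2.921 1.618
v -1.472 -2.672 1.724
v -2.469 -2.559 2.722
v -1.721 -2.325 1.544
v -2.142 -2.206 1.391
v -2.575 -2.36 1.325
v -2.853 -2.728 1.371
v -2.871 -3.17 1.511
v -2.621 -3.516 1.691
v -2.2 -3.635 1.844
v -1.768 -3.482 1.91
v -1.49 -3.114 1.864
v 0.494 1.376 -4.204
v 1.239 0.645 -3.48
v 0.391 2.198 -3.268
v 1.137 1.468 -2.544
v 1.283 1.852 -4.536
v 2.029 1.122 -3.812
v 1.181 2.675 -3.6
v 1.926 1.944 -2.876
v 0.441 0.998 3.056
v 0.751 0.787 2.418
v 1.709 0.052 3.126
v 1.399 0.262 3.764
v 0.896 1.03 2.474
v 1.854 0.295 3.181
v 0.973 1.268 2.618
v 1.93 0.533 3.326
v 0.968 1.465 2.829
v 1.926 0.73 3.537
v 0.883 1.591 3.075
v 1.841 0.855 3.783
v 0.731 1.627 3.318
v 1.689 0.891 4.025
v 0.534 1.566 3.521
v 1.492 0.831 4.228
v 0.324 1.419 3.653
v 1.282 0.684 4.361
v 0.131 1.208 3.694
v 1.089 0.473 4.402
v -0.014 0.965 3.639
v 0.944 0.23 4.346
v -0.09 0.727 3.494
v 0.867 -0.008 4.202
v -0.086 0.53 3.283
v 0.872 -0.205 3.991
v -0.001 0.405 3.037
v 0.957 -0.331 3.745
v 0.151 0.369 2.795
v 1.109 -0.367 3.502
v 0.348 0.429 2.592
v 1.306 -0.306 3.299
v 0.558 0.576 2.459
v 1.516 -0.159 3.167
v -1.716 -0.656 -3.734
v -1.151 -0.97 -4.027
v -0.739 -1.279 -2.899
v -1.304 -0.964 -2.606
v -1.054 -0.694 -3.987
v -0.642 -1.003 -2.859
v -1.071 -0.412 -3.903
v -0.659 -0.721 -2.775
v -1.2 -0.171 -3.79
v -0.788 -0.48 -2.662
v -1.418 -0.015 -3.667
v -1.006 -0.324 -2.539
v -1.688 0.031 -3.556
v -1.275 -0.278 -2.428
v -1.962 -0.042 -3.476
v -1.55 -0.351 -2.348
v -2.194 -0.221 -3.44
v -1.782 -0.53 -2.312
v -2.344 -0.475 -3.455
v -1.931 -0.784 -2.327
v -2.384 -0.76 -3.518
v -1.972 -1.069 -2.39
v -2.31 -1.028 -3.619
v -1.897 -1.337 -2.491
v -2.132 -1.231 -3.739
v -1.72 -1.54 -2.611
v -1.883 -1.334 -3.859
v -1.471 -1.643 -2.731
v -1.605 -1.32 -3.957
v -1.193 -1.629 -2.829
v -1.346 -1.192 -4.016
v -0.934 -1.501 -2.888
f 1 12 6
f 1 6 2
f 1 2 8
f 1 8 11
f 1 11 12
f 2 6 10
f 6 12 5
f 12 11 3
f 11 8 7
f 8 2 9
f 4 10 5
f 4 5 3
f 4 3 7
f 4 7 9
f 4 9 10
f 5 10 6
f 3 5 12
f 7 3 11
f 9 7 8
f 10 9 2
f 14 13 16
f 14 16 15
f 16 13 17
f 16 17 15
f 17 13 18
f 17 18 15
f 18 13 19
f 18 19 15
f 19 13 20
f 19 20 15
f 20 13 21
f 20 21 15
f 21 13 22
f 21 22 15
f 22 13 23
f 22 23 15
f 23 13 24
f 23 24 15
f 24 13 14
f 24 14 15
f 26 28 25
f 29 26 25
f 25 28 27
f 27 29 25
f 26 32 28
f 30 26 29
f 30 32 26
f 28 32 27
f 31 29 27
f 27 32 31
f 31 30 29
f 32 30 31
f 34 33 37
f 34 37 35
f 35 37 38
f 35 38 36
f 37 33 39
f 37 39 38
f 38 39 40
f 38 40 36
f 39 33 41
f 39 41 40
f 40 41 42
f 40 42 36
f 41 33 43
f 41 43 42
f 42 43 44
f 42 44 36
f 43 33 45
f 43 45 44
f 44 45 46
f 44 46 36
f 45 33 47
f 45 47 46
f 46 47 48
f 46 48 36
f 47 33 49
f 47 49 48
f 48 49 50
f 48 50 36
f 49 33 51
f 49 51 50
f 50 51 52
f 50 52 36
f 51 33 53
f 51 53 52
f 52 53 54
f 52 54 36
f 53 33 55
f 53 55 54
f 54 55 56
f 54 56 36
f 55 33 57
f 55 57 56
f 56 57 58
f 56 58 36
f 57 33 59
f 57 59 58
f 58 59 60
f 58 60 36
f 59 33 61
f 59 61 60
f 60 61 62
f 60 62 36
f 61 33 63
f 61 63 62
f 62 63 64
f 62 64 36
f 63 33 65
f 63 65 64
f 64 65 66
f 64 66 36
f 65 33 34
f 65 34 66
f 66 34 35
f 66 35 36
f 68 67 71
f 68 71 69
f 69 71 72
f 69 72 70
f 71 67 73
f 71 73 72
f 72 73 74
f 72 74 70
f 73 67 75
f 73 75 74
f 74 75 76
f 74 76 70
f 75 67 77
f 75 77 76
f 76 77 78
f 76 78 70
f 77 67 79
f 77 79 78
f 78 79 80
f 78 80 70
f 79 67 81
f 79 81 80
f 80 81 82
f 80 82 70
f 81 67 83
f 81 83 82
f 82 83 84
f 82 84 70
f 83 67 85
f 83 85 84
f 84 85 86
f 84 86 70
f 85 67 87
f 85 87 86
f 86 87 88
f 86 88 70
f 87 67 89
f 87 89 88
f 88 89 90
f 88 90 70
f 89 67 91
f 89 91 90
f 90 91 92
f 90 92 70
f 91 67 93
f 91 93 92
f 92 93 94
f 92 94 70
f 93 67 95
f 93 95 94
f 94 95 96
f 94 96 70
f 95 67 97
f 95 97 96
f 96 97 98
f 96 98 70
f 97 67 68
f 97 68 98
f 98 68 69
f 98 69 70

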